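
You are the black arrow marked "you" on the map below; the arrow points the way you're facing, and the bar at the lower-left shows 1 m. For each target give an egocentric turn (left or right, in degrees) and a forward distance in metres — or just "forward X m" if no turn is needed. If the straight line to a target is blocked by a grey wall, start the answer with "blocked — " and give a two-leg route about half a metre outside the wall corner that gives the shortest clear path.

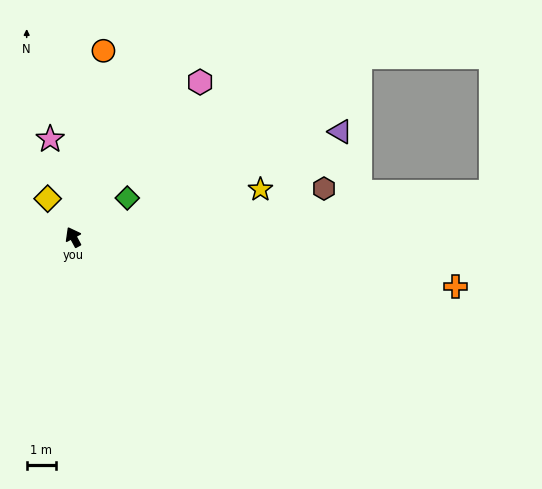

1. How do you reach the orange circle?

turn right 38°, forward 6.5 m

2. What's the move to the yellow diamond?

turn left 5°, forward 1.6 m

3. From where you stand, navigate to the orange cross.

turn right 126°, forward 13.2 m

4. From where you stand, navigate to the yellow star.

turn right 104°, forward 6.6 m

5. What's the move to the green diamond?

turn right 82°, forward 2.3 m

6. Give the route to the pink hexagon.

turn right 68°, forward 6.9 m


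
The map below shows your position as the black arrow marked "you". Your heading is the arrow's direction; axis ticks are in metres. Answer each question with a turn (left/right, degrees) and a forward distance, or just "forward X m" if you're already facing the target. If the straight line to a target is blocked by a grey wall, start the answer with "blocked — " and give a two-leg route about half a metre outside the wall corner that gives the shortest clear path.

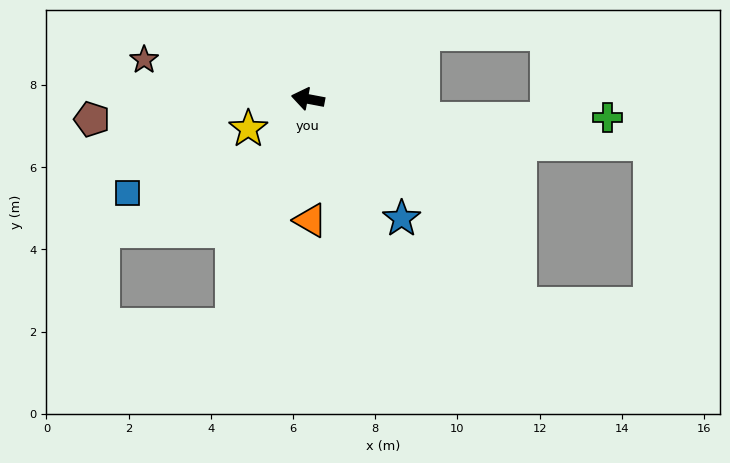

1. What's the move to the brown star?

turn right 3°, forward 4.1 m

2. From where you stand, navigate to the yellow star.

turn left 37°, forward 1.6 m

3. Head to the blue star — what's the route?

turn left 139°, forward 3.7 m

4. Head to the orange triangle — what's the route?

turn left 102°, forward 3.0 m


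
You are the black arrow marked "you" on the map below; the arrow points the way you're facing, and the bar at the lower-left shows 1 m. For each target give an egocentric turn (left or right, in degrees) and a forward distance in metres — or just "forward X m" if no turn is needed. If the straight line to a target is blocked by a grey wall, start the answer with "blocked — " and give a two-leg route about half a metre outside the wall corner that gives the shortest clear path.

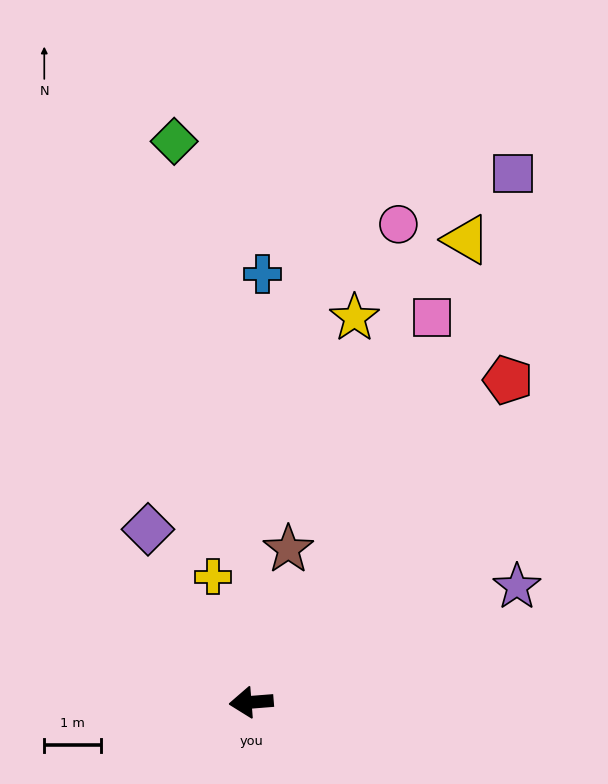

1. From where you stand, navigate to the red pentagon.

turn right 133°, forward 7.3 m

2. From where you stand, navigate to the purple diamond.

turn right 64°, forward 3.6 m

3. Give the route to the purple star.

turn right 161°, forward 5.1 m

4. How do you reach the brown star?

turn right 108°, forward 2.8 m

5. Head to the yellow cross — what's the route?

turn right 78°, forward 2.3 m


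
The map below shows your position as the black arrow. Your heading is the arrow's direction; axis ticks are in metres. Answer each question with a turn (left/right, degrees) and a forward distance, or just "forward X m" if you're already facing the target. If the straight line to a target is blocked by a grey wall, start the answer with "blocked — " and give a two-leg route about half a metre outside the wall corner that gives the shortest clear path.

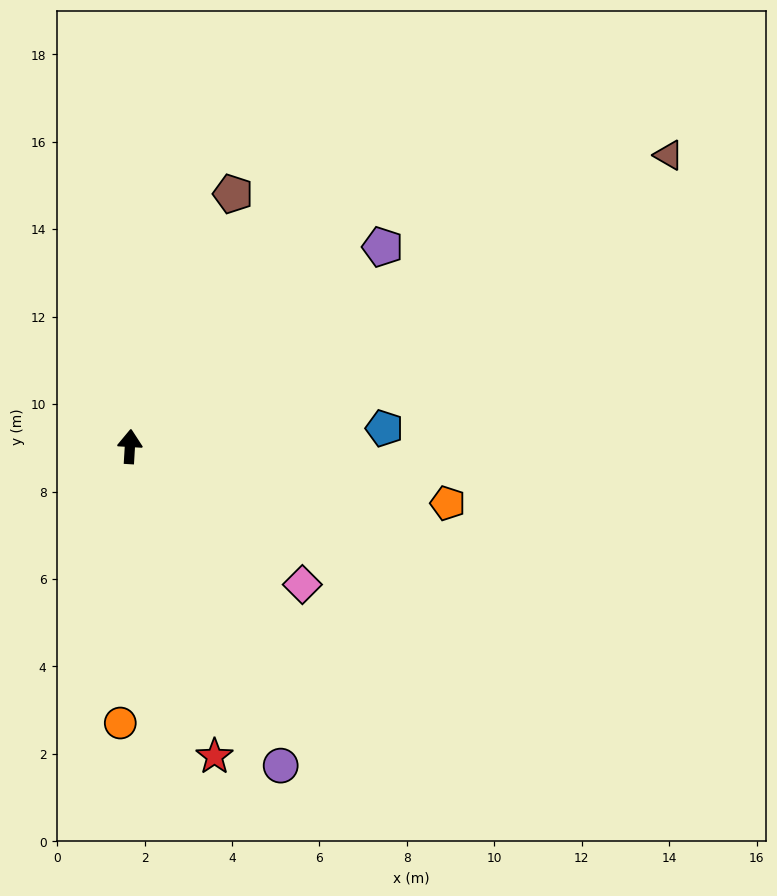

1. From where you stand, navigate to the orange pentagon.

turn right 97°, forward 7.4 m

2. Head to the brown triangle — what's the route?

turn right 58°, forward 14.0 m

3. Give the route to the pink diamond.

turn right 125°, forward 5.1 m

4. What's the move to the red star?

turn right 161°, forward 7.3 m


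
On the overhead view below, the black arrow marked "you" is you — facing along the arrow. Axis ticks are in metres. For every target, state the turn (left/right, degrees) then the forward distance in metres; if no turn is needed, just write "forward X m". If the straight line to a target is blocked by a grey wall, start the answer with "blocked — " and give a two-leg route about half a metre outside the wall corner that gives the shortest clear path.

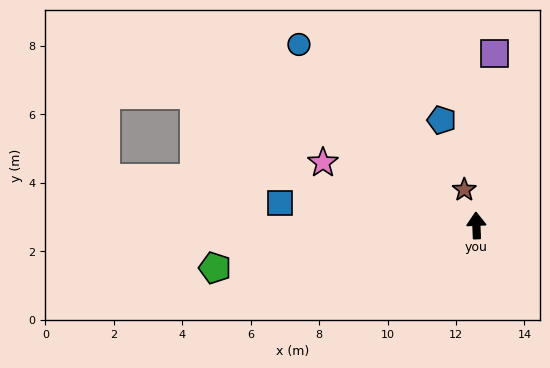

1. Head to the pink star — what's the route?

turn left 65°, forward 4.8 m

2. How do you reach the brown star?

turn left 16°, forward 1.1 m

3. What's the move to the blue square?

turn left 81°, forward 5.8 m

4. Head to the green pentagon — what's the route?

turn left 97°, forward 7.7 m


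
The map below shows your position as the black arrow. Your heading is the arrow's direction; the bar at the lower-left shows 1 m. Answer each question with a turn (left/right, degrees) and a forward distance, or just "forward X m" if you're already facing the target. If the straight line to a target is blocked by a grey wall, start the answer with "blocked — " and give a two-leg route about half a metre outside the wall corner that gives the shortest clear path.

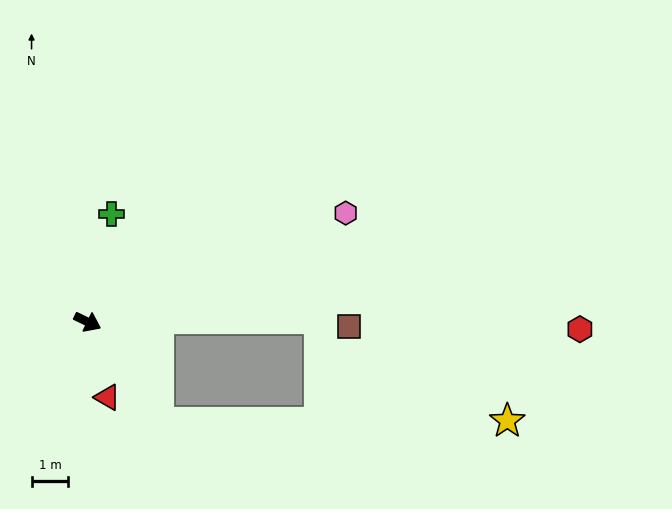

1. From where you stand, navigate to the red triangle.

turn right 49°, forward 2.1 m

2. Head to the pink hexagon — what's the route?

turn left 49°, forward 7.6 m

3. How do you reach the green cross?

turn left 103°, forward 3.0 m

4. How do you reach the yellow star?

blocked — turn right 29°, forward 3.3 m, then turn left 55°, forward 9.5 m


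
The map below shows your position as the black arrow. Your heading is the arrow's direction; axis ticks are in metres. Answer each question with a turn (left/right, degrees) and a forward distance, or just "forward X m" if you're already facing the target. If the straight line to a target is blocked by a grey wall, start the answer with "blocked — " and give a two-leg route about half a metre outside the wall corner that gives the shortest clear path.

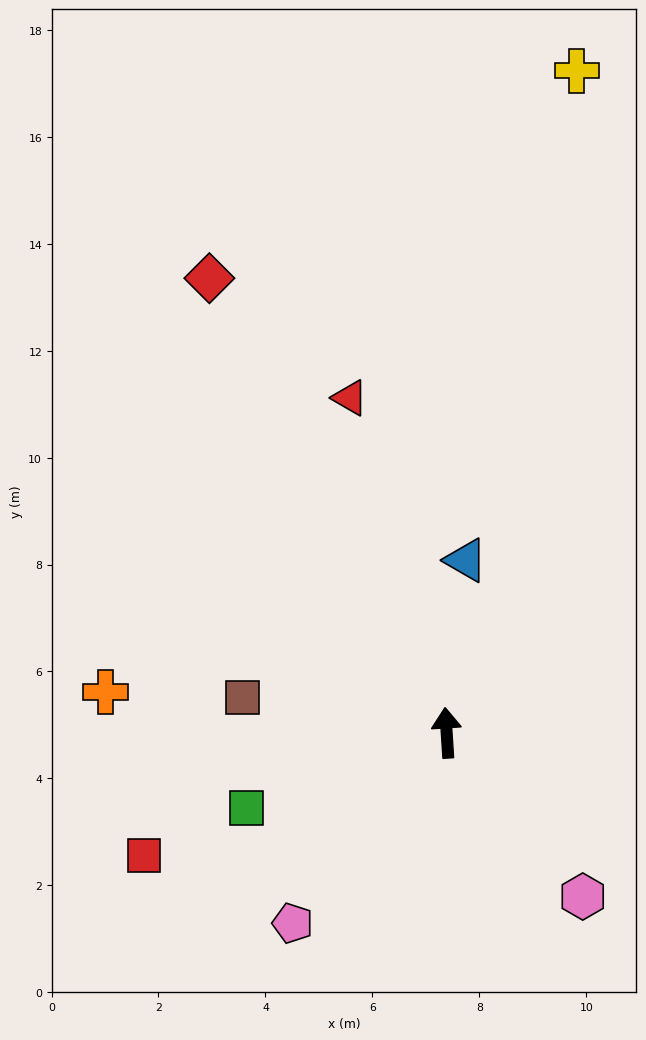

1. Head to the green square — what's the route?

turn left 107°, forward 4.0 m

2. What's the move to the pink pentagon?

turn left 137°, forward 4.6 m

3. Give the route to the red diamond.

turn left 24°, forward 9.6 m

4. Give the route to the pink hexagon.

turn right 144°, forward 4.0 m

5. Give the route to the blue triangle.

turn right 10°, forward 3.2 m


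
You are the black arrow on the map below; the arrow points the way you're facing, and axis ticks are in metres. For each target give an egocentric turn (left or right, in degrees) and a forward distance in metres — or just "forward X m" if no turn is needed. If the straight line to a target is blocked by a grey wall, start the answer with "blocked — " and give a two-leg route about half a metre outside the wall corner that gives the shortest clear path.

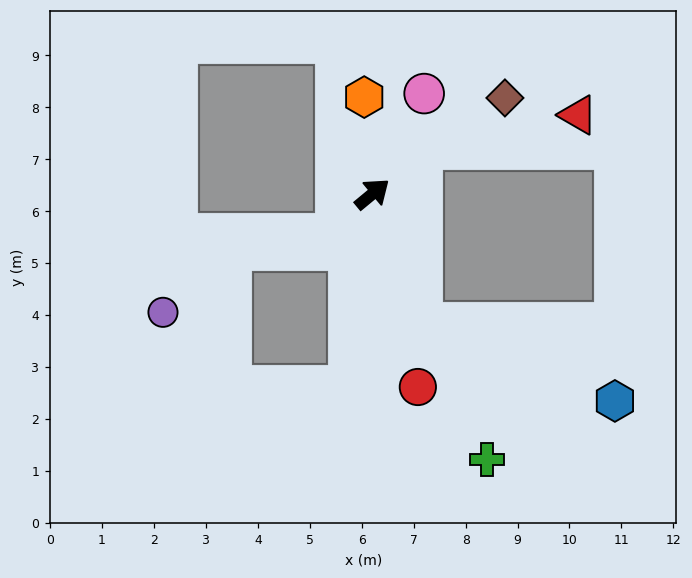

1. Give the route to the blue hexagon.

blocked — turn right 109°, forward 2.7 m, then turn left 48°, forward 4.0 m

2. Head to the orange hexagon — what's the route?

turn left 55°, forward 1.9 m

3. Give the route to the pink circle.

turn left 23°, forward 2.2 m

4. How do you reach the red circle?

turn right 116°, forward 3.8 m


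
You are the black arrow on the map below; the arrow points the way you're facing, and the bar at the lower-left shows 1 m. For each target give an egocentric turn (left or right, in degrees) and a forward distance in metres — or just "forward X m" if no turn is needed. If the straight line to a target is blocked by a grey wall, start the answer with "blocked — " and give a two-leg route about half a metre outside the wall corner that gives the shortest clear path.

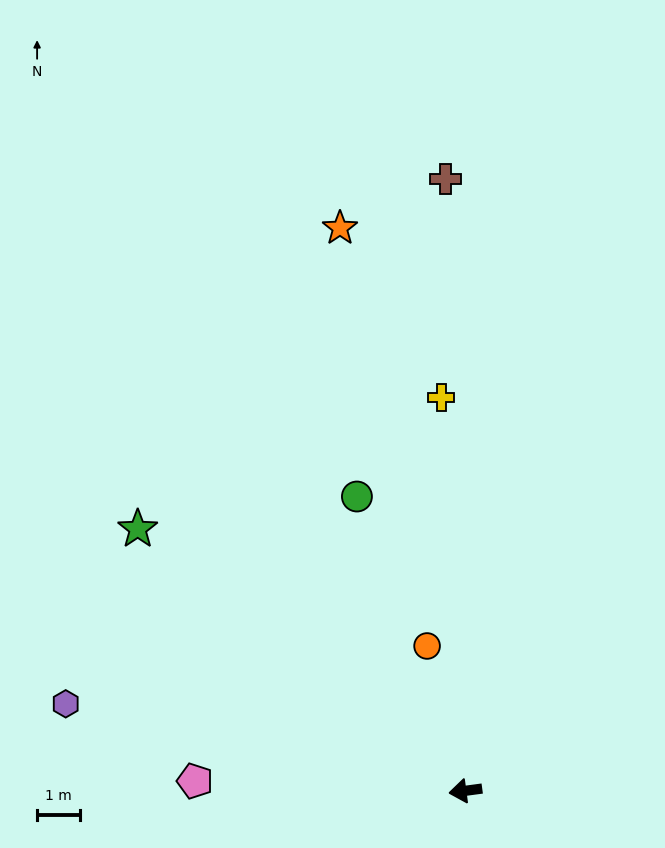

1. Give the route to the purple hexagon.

turn right 20°, forward 9.4 m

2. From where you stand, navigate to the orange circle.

turn right 83°, forward 3.5 m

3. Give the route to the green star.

turn right 46°, forward 9.7 m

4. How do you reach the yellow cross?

turn right 94°, forward 9.1 m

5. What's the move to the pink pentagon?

turn right 10°, forward 6.2 m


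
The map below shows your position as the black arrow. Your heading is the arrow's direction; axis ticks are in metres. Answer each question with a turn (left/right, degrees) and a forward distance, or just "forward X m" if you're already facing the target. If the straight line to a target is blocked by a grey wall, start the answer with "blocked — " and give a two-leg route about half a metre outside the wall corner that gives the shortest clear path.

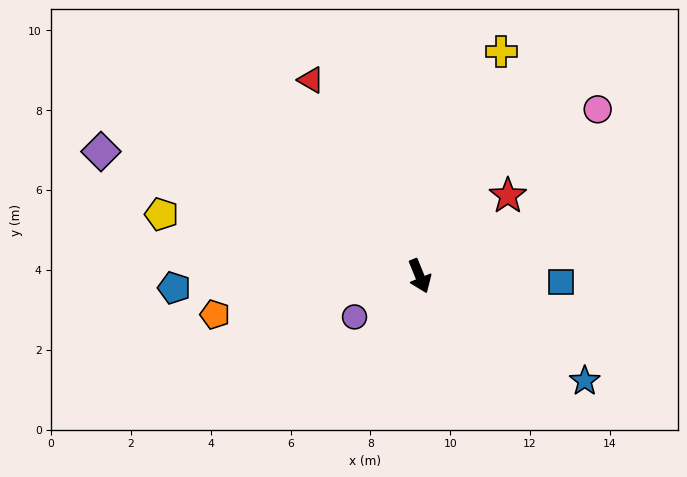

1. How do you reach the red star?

turn left 110°, forward 3.0 m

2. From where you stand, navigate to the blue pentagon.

turn right 110°, forward 6.2 m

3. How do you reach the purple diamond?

turn right 134°, forward 8.6 m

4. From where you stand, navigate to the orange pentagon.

turn right 102°, forward 5.2 m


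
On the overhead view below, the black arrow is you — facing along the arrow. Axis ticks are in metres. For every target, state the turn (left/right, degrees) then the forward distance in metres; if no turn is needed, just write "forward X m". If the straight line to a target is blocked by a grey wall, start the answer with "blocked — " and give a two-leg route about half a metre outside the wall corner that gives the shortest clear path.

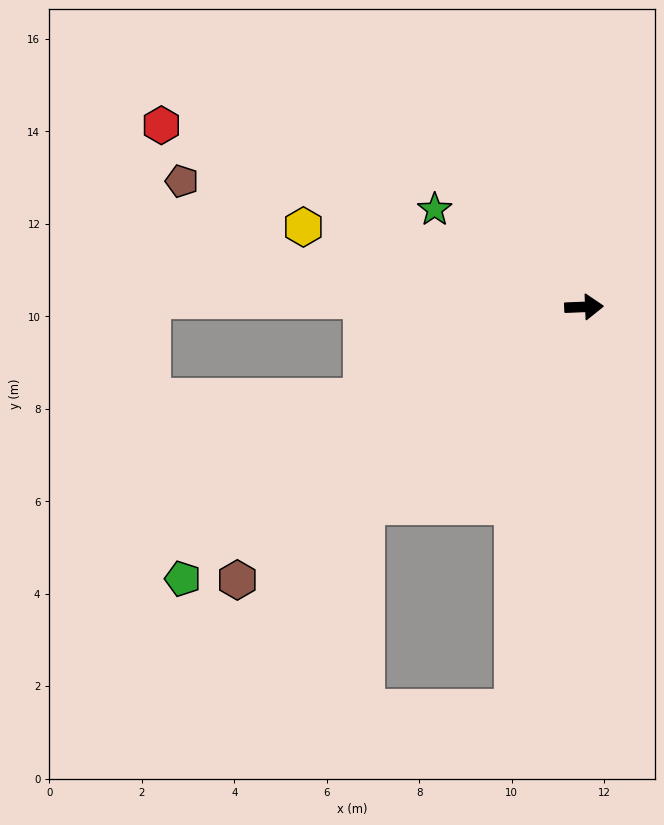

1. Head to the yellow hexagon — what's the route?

turn left 162°, forward 6.3 m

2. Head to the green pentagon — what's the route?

turn right 148°, forward 10.5 m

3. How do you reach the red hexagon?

turn left 154°, forward 9.9 m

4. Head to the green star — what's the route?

turn left 145°, forward 3.9 m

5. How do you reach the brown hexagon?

turn right 144°, forward 9.5 m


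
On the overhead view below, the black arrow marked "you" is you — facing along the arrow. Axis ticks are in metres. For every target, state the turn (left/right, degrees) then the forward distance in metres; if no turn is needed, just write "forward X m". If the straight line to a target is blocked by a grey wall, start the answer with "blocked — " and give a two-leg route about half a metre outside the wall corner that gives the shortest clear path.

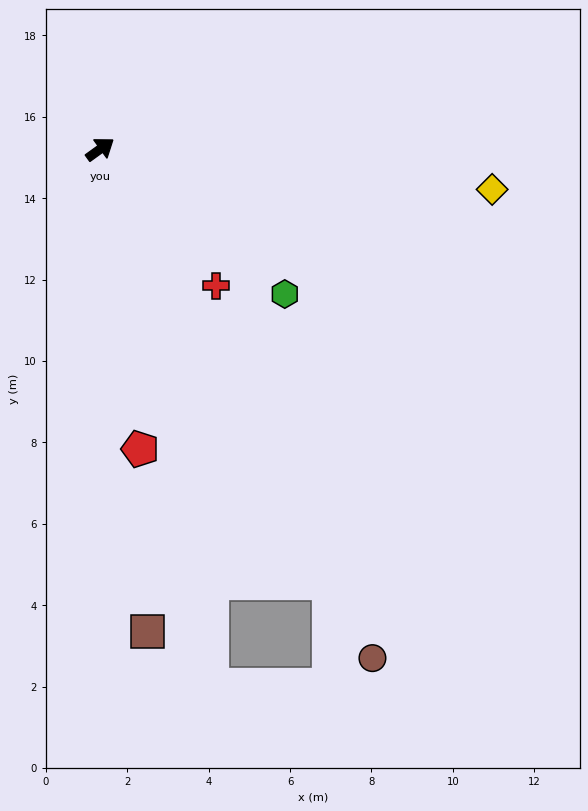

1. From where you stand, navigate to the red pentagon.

turn right 118°, forward 7.4 m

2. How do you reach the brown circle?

turn right 98°, forward 14.2 m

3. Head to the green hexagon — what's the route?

turn right 74°, forward 5.8 m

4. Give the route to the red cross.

turn right 86°, forward 4.4 m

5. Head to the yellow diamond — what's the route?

turn right 42°, forward 9.7 m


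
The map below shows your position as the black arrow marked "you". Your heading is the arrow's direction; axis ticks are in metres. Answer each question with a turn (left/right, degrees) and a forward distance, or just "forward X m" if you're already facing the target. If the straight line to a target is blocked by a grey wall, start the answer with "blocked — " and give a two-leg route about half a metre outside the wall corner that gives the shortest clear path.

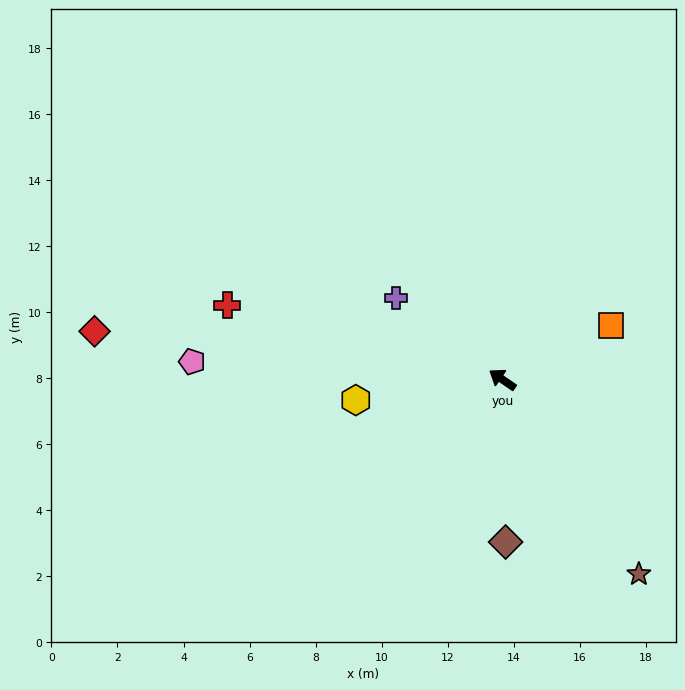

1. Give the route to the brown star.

turn left 160°, forward 7.2 m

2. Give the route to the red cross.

turn left 19°, forward 8.6 m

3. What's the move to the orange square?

turn right 119°, forward 3.7 m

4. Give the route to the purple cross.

turn right 3°, forward 4.1 m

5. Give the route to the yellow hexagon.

turn left 43°, forward 4.5 m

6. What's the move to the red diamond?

turn left 28°, forward 12.4 m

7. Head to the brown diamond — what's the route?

turn left 126°, forward 4.9 m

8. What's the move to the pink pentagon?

turn left 31°, forward 9.4 m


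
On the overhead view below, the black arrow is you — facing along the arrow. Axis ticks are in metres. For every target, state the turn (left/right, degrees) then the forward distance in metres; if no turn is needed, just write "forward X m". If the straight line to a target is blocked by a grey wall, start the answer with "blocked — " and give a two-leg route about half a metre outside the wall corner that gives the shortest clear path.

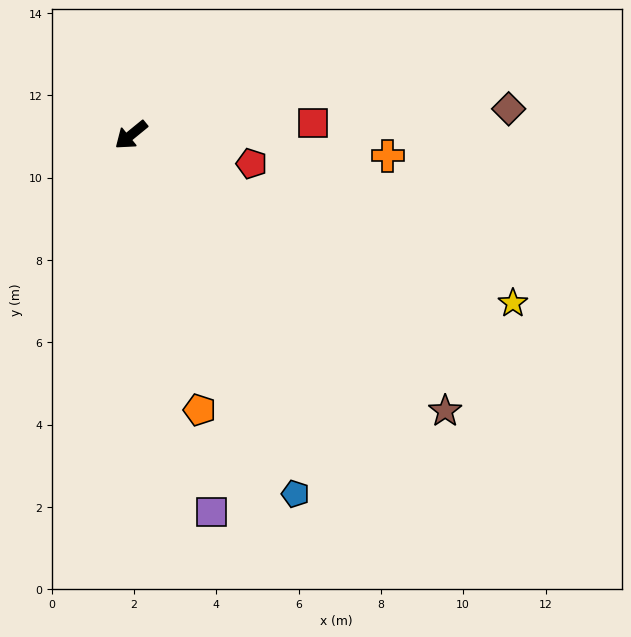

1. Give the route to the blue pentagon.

turn left 75°, forward 9.6 m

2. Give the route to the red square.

turn left 144°, forward 4.4 m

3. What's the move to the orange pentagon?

turn left 65°, forward 6.9 m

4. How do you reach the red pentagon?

turn left 127°, forward 3.0 m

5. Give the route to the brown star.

turn left 99°, forward 10.2 m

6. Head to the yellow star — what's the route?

turn left 117°, forward 10.1 m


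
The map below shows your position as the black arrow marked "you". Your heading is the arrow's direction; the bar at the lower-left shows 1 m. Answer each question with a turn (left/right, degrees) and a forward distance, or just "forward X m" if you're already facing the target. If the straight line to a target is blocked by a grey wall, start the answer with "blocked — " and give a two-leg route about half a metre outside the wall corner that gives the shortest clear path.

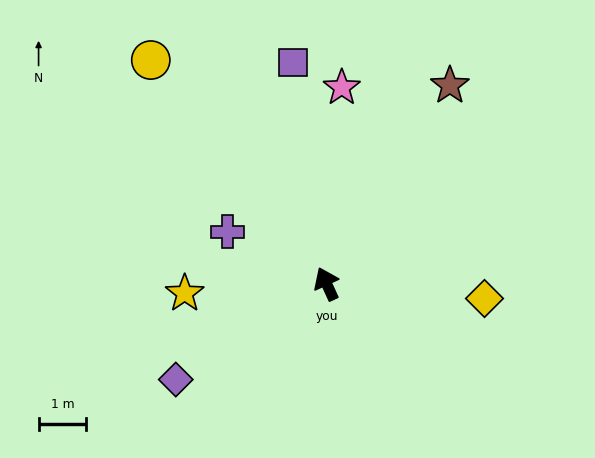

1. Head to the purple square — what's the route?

turn right 16°, forward 4.7 m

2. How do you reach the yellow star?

turn left 69°, forward 3.0 m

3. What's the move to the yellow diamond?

turn right 120°, forward 3.3 m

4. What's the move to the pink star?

turn right 29°, forward 4.1 m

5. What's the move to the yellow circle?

turn left 14°, forward 5.9 m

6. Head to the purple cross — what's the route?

turn left 38°, forward 2.3 m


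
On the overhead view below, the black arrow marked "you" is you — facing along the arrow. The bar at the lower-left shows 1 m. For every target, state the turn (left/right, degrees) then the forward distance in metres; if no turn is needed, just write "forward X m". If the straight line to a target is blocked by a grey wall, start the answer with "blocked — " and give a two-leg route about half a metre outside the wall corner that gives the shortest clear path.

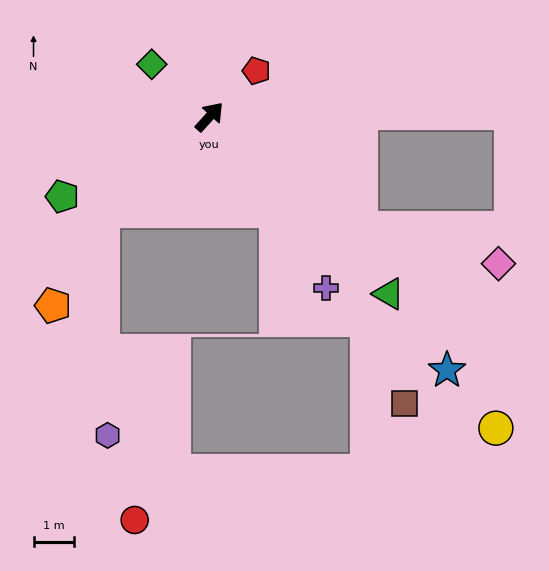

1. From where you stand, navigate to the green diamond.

turn left 90°, forward 1.9 m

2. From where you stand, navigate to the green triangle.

turn right 92°, forward 6.2 m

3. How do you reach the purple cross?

turn right 104°, forward 5.1 m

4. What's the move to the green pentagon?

turn left 161°, forward 4.1 m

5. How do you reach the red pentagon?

turn right 3°, forward 1.6 m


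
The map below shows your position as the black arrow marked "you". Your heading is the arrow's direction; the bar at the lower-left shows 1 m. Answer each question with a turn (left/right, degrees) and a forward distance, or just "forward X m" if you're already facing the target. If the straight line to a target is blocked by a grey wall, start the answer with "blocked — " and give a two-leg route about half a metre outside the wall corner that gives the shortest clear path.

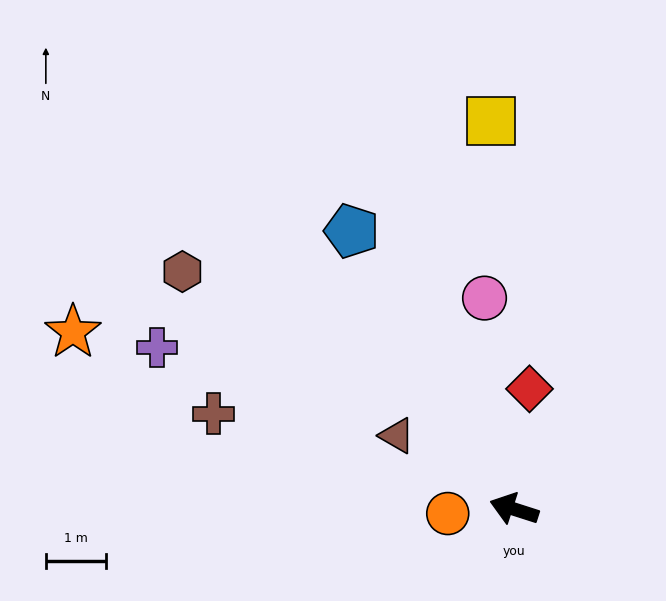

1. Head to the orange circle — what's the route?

turn left 22°, forward 1.1 m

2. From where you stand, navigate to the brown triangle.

turn right 14°, forward 2.3 m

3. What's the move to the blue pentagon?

turn right 42°, forward 5.4 m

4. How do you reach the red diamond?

turn right 80°, forward 2.0 m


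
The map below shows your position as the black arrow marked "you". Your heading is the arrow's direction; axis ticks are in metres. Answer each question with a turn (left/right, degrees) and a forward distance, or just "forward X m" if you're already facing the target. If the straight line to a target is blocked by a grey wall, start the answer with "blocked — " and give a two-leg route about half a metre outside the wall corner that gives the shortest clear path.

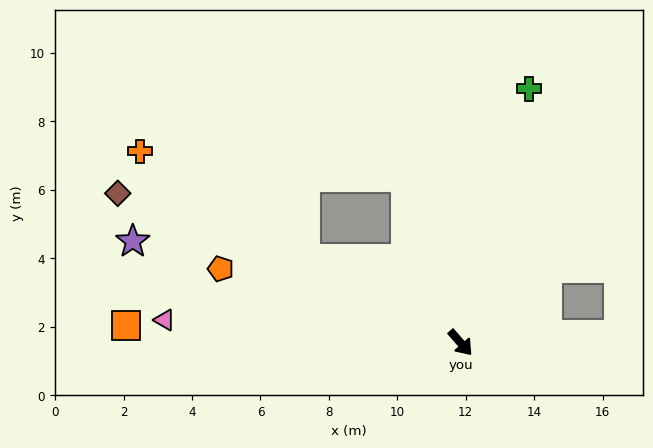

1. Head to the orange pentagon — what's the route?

turn right 148°, forward 7.3 m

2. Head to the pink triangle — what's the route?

turn right 136°, forward 8.7 m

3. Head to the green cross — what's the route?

turn left 124°, forward 7.7 m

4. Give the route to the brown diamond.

turn right 155°, forward 10.9 m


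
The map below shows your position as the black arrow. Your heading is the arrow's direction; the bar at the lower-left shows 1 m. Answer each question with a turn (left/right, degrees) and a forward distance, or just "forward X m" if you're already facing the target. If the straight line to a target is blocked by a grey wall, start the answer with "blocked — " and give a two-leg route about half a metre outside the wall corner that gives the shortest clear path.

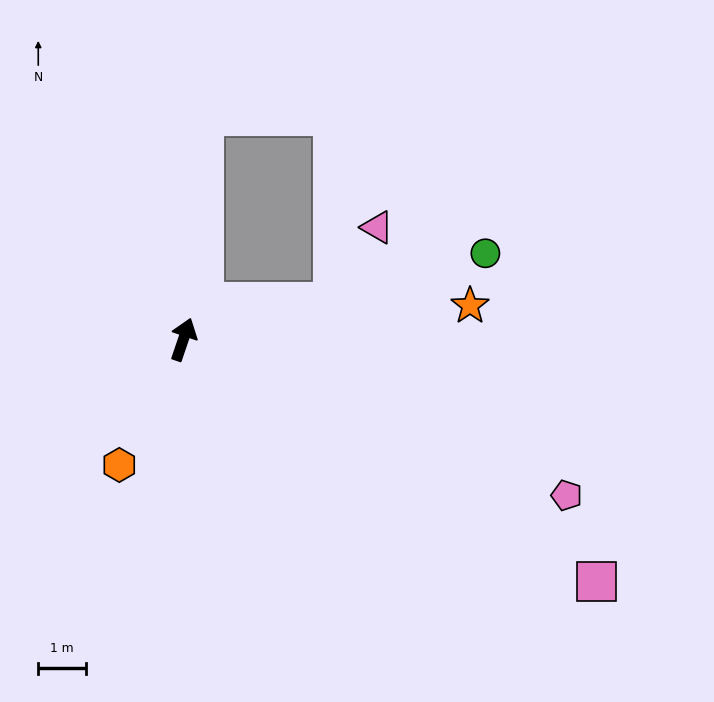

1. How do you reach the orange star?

turn right 64°, forward 6.1 m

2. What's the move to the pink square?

turn right 102°, forward 10.1 m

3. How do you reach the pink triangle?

blocked — turn right 57°, forward 3.3 m, then turn left 45°, forward 1.8 m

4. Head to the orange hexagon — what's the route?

turn left 172°, forward 3.0 m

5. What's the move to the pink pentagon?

turn right 93°, forward 8.7 m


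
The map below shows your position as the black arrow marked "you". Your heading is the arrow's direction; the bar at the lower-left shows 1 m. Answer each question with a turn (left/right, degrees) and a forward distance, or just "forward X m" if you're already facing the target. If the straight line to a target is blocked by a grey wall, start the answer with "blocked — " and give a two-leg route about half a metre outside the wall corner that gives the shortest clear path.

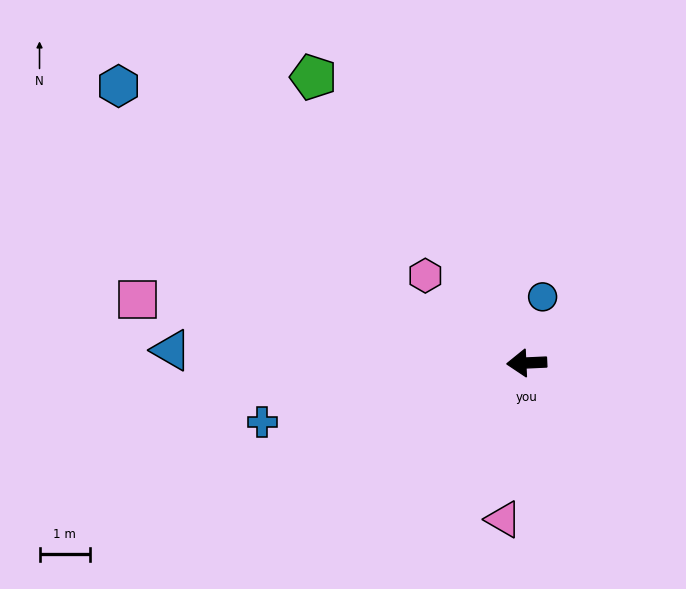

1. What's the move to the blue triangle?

turn right 5°, forward 7.1 m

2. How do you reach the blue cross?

turn left 10°, forward 5.4 m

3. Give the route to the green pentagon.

turn right 56°, forward 7.1 m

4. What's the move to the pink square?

turn right 12°, forward 7.9 m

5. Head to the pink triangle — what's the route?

turn left 79°, forward 3.2 m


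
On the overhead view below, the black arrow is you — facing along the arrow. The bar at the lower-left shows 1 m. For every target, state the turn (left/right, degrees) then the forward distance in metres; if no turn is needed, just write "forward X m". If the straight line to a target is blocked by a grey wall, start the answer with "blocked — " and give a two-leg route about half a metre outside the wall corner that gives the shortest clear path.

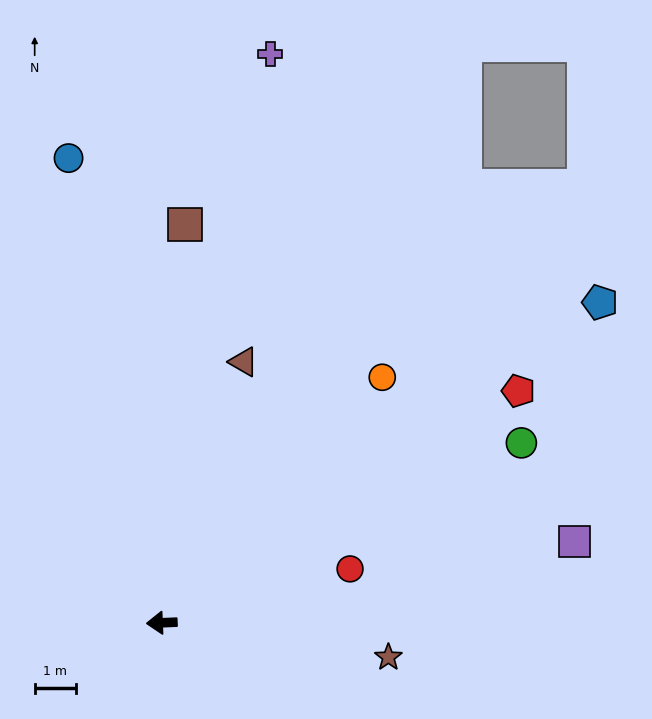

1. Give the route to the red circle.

turn right 166°, forward 4.8 m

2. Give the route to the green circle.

turn right 156°, forward 9.8 m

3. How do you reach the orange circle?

turn right 134°, forward 8.0 m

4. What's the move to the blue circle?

turn right 81°, forward 11.5 m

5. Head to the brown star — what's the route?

turn left 169°, forward 5.6 m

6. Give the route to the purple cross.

turn right 103°, forward 14.1 m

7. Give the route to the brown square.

turn right 96°, forward 9.7 m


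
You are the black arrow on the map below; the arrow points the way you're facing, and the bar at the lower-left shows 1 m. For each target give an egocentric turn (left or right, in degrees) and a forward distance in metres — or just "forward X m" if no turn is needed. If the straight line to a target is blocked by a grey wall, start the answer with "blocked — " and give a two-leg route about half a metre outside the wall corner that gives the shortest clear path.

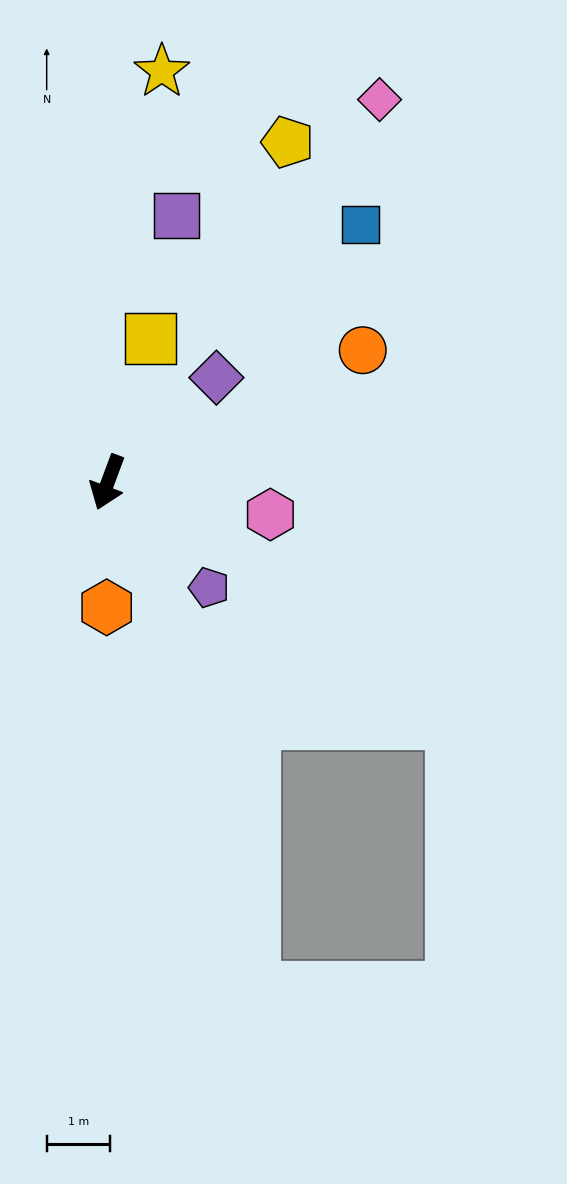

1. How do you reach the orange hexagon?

turn left 20°, forward 2.0 m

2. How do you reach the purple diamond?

turn left 154°, forward 2.4 m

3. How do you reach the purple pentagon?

turn left 64°, forward 2.3 m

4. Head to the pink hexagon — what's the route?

turn left 99°, forward 2.6 m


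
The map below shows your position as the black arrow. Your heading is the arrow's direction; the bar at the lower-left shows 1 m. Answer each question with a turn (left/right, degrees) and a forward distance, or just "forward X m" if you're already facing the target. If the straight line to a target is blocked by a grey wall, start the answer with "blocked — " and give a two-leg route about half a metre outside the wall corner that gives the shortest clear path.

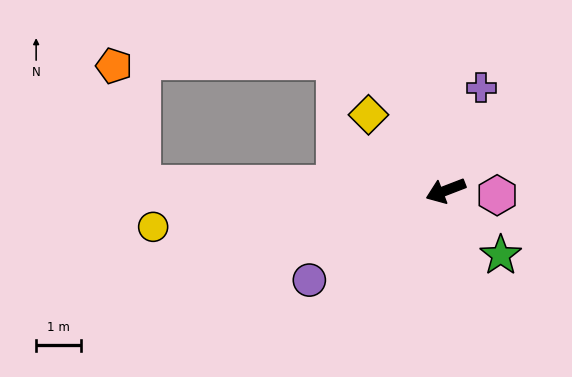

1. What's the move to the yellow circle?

turn right 14°, forward 6.6 m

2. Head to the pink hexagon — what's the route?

turn left 154°, forward 1.2 m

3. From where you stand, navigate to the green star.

turn left 109°, forward 1.9 m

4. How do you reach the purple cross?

turn right 130°, forward 2.5 m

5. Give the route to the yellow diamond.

turn right 66°, forward 2.4 m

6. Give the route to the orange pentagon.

blocked — turn right 22°, forward 6.8 m, then turn right 76°, forward 2.7 m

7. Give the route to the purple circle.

turn left 12°, forward 3.7 m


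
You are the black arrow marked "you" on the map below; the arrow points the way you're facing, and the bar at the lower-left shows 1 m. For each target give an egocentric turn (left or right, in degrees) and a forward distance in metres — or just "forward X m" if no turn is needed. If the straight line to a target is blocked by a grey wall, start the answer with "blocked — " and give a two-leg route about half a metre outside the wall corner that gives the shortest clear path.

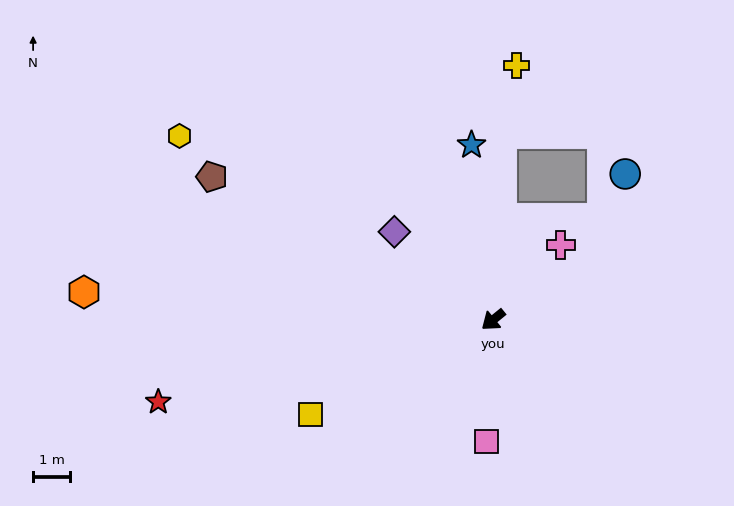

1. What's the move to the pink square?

turn left 48°, forward 3.3 m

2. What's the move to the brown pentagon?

turn right 66°, forward 8.5 m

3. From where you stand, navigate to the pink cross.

turn right 171°, forward 2.7 m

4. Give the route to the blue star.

turn right 122°, forward 4.7 m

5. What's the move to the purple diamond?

turn right 81°, forward 3.5 m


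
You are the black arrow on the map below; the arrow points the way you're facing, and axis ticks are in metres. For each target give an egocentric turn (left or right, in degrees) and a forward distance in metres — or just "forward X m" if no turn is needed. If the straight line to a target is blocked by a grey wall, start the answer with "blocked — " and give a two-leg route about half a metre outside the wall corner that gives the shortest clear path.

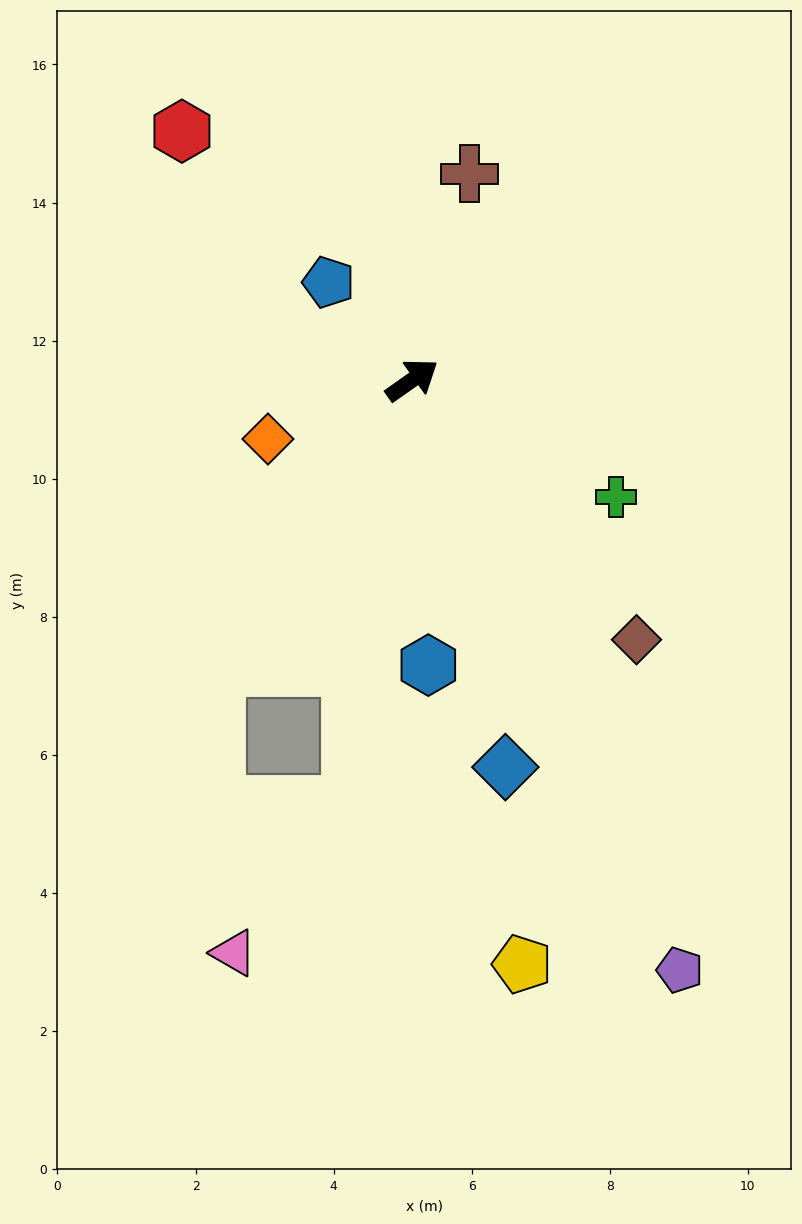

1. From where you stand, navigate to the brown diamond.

turn right 84°, forward 5.0 m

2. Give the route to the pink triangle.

blocked — turn right 133°, forward 6.2 m, then turn right 31°, forward 2.7 m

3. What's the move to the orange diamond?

turn left 167°, forward 2.3 m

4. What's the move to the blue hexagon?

turn right 122°, forward 4.1 m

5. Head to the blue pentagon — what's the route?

turn left 95°, forward 1.9 m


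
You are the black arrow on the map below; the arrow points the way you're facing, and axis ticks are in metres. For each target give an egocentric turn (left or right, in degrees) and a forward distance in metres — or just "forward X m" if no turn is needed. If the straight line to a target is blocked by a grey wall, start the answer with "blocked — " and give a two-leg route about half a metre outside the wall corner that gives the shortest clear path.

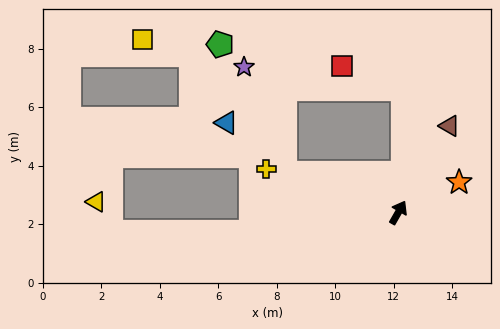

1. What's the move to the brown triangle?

forward 3.4 m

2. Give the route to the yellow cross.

turn left 101°, forward 4.8 m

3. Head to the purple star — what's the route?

blocked — turn left 101°, forward 4.1 m, then turn right 50°, forward 3.9 m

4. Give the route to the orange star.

turn right 34°, forward 2.3 m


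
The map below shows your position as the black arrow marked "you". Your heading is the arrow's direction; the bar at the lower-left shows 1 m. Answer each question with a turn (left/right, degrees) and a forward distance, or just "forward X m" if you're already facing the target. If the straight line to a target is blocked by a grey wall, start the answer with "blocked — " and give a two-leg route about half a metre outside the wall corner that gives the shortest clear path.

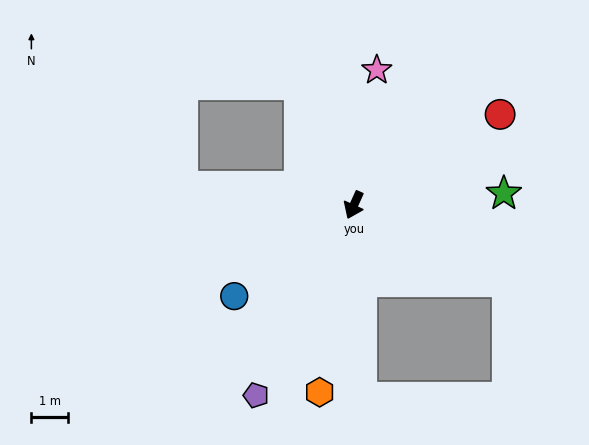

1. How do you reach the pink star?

turn right 165°, forward 3.7 m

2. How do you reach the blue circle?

turn right 28°, forward 4.1 m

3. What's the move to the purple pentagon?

turn right 3°, forward 5.8 m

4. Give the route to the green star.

turn left 119°, forward 4.1 m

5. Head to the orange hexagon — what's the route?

turn left 14°, forward 5.2 m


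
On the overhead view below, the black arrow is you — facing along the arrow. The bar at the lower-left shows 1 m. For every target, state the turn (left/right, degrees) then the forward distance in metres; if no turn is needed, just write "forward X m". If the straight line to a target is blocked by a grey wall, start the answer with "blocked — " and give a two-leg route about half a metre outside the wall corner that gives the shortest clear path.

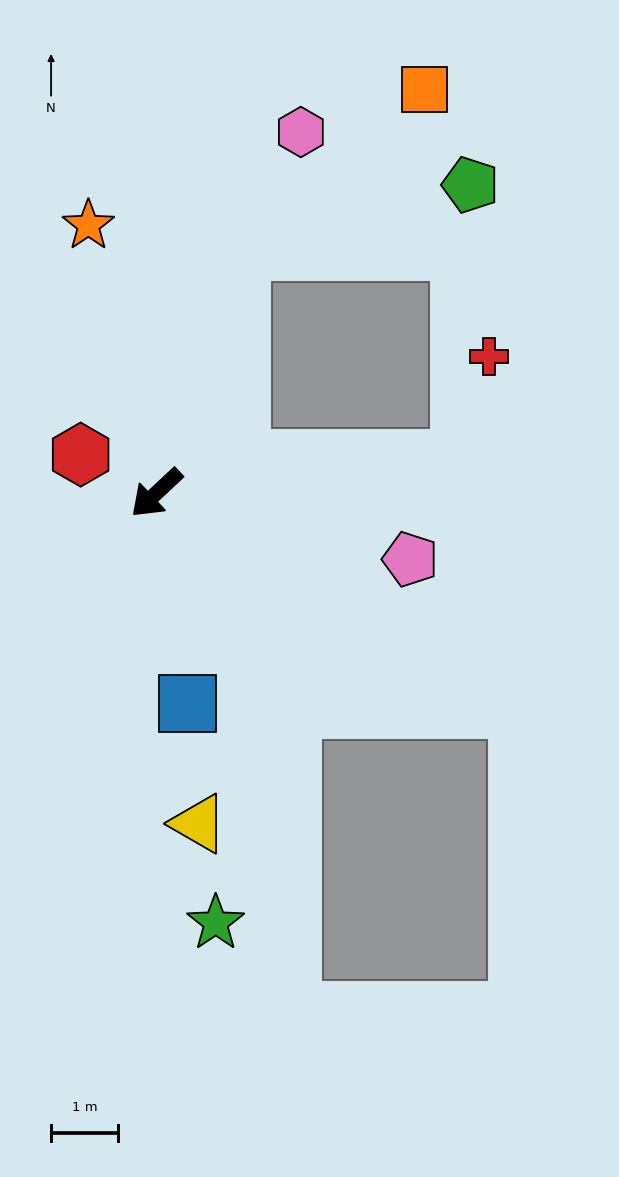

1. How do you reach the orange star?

turn right 119°, forward 4.1 m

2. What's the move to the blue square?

turn left 55°, forward 3.2 m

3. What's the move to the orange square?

blocked — turn right 153°, forward 3.8 m, then turn right 29°, forward 3.6 m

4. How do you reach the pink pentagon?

turn left 122°, forward 3.9 m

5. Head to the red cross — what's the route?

blocked — turn left 143°, forward 4.5 m, then turn left 68°, forward 1.6 m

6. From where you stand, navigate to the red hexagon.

turn right 70°, forward 1.3 m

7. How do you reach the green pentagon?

blocked — turn right 153°, forward 3.8 m, then turn right 54°, forward 3.5 m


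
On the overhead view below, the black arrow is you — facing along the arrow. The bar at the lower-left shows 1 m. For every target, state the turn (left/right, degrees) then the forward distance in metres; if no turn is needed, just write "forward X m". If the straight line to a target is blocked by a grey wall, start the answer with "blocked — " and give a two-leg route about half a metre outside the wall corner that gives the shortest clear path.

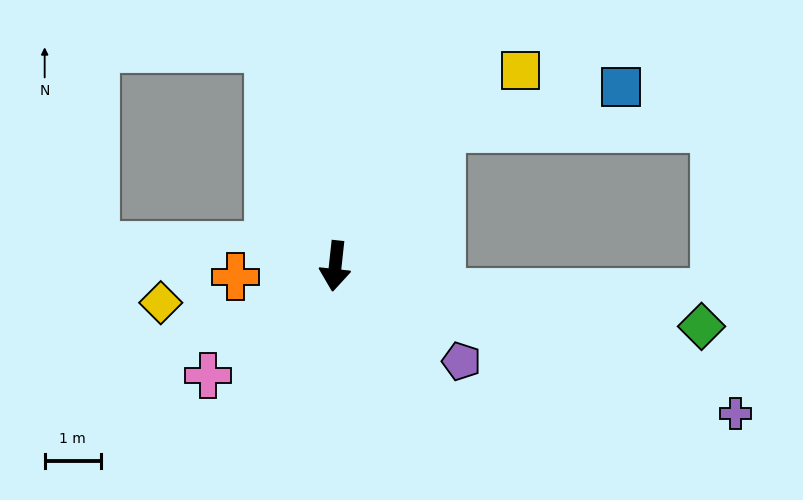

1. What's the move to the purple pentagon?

turn left 59°, forward 2.8 m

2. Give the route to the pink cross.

turn right 43°, forward 3.0 m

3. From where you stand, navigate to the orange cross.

turn right 78°, forward 1.8 m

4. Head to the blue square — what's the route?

blocked — turn left 148°, forward 3.1 m, then turn right 39°, forward 3.3 m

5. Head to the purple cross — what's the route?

turn left 76°, forward 7.6 m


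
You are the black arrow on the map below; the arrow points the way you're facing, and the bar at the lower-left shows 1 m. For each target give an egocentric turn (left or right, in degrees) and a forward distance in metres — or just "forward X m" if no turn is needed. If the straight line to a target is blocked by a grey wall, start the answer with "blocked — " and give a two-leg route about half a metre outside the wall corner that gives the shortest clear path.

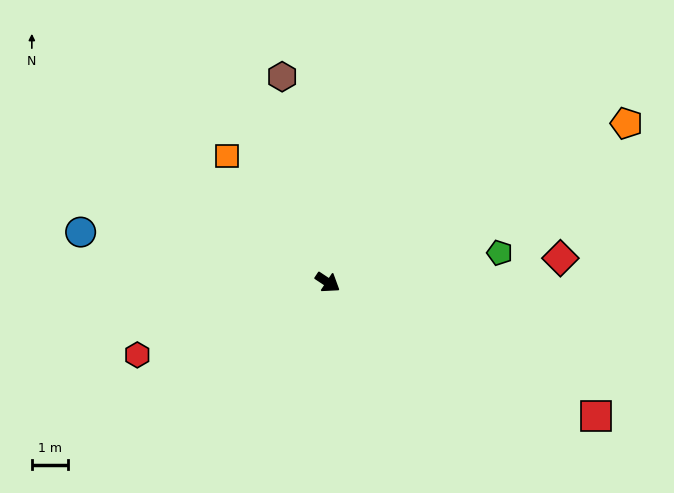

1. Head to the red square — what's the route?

turn left 7°, forward 8.2 m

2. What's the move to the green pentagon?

turn left 43°, forward 4.8 m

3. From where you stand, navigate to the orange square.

turn left 162°, forward 4.4 m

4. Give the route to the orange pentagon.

turn left 62°, forward 9.3 m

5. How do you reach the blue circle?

turn right 158°, forward 6.9 m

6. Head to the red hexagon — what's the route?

turn right 126°, forward 5.6 m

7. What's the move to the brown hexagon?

turn left 136°, forward 5.8 m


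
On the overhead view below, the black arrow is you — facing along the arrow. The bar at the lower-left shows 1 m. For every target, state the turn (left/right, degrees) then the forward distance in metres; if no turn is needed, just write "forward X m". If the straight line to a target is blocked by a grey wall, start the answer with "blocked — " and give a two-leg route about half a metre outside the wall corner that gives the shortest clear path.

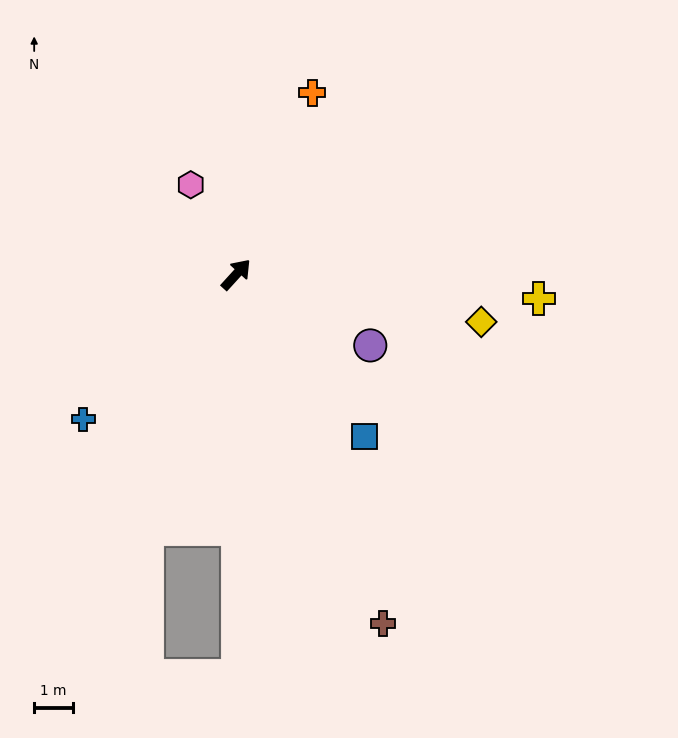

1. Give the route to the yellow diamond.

turn right 59°, forward 6.4 m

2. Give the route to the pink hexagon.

turn left 69°, forward 2.6 m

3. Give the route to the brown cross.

turn right 115°, forward 9.8 m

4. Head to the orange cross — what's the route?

turn left 20°, forward 5.1 m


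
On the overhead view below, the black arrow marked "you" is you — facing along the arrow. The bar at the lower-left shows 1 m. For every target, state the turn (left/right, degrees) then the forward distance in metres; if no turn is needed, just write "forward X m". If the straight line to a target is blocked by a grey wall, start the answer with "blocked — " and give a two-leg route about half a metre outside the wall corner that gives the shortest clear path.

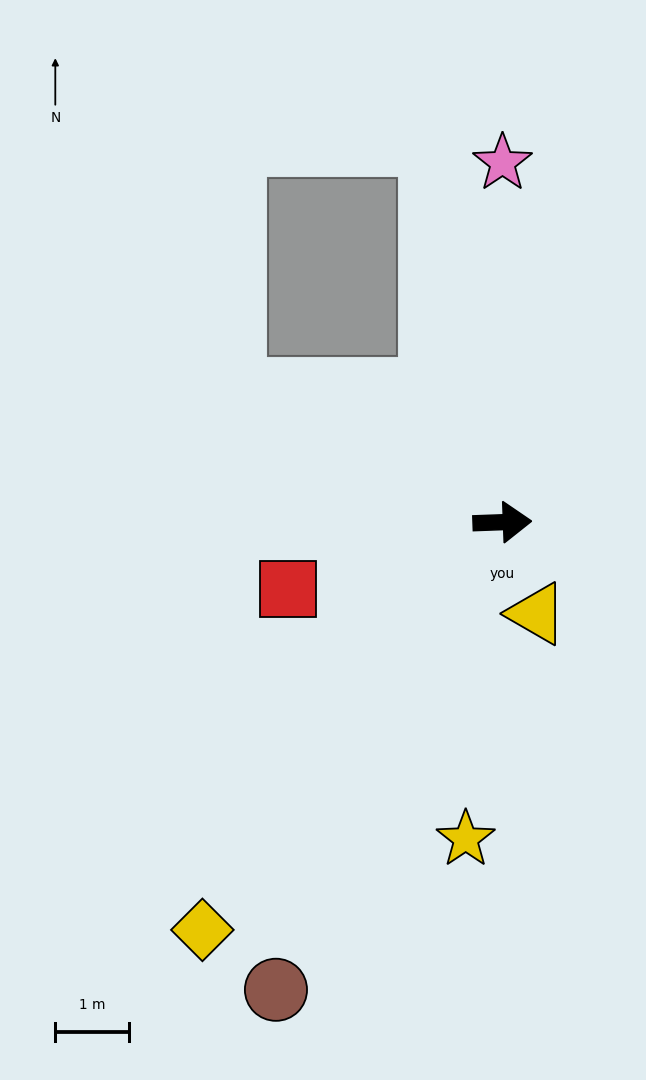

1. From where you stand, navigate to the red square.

turn right 165°, forward 3.0 m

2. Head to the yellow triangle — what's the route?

turn right 72°, forward 1.3 m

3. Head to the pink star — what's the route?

turn left 88°, forward 4.9 m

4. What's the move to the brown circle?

turn right 118°, forward 7.0 m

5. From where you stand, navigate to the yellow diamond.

turn right 128°, forward 6.8 m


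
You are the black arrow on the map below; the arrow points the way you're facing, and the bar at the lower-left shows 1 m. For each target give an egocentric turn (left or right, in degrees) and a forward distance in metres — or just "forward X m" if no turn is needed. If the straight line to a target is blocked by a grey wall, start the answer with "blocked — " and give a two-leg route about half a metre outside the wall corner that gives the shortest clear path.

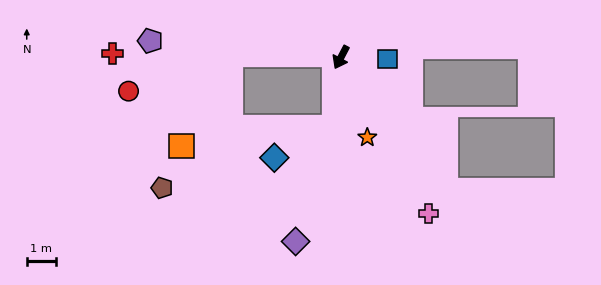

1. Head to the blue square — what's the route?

turn left 116°, forward 1.6 m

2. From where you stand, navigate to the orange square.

blocked — turn left 22°, forward 2.4 m, then turn right 78°, forward 5.2 m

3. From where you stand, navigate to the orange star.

turn left 46°, forward 2.9 m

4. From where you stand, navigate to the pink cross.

turn left 57°, forward 6.1 m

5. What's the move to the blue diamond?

blocked — turn left 22°, forward 2.4 m, then turn right 58°, forward 2.3 m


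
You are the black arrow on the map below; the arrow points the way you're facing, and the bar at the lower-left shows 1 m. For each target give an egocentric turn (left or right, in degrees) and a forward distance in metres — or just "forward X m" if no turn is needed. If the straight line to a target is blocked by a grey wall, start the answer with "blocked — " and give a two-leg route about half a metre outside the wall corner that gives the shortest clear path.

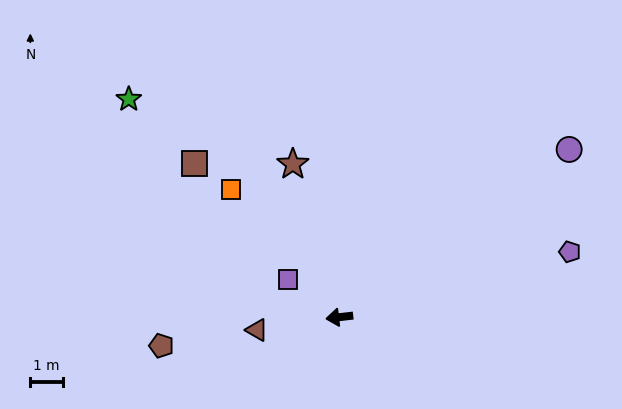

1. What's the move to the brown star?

turn right 80°, forward 5.0 m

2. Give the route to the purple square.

turn right 43°, forward 2.0 m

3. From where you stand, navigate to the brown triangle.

turn left 2°, forward 2.6 m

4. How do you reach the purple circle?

turn right 151°, forward 8.8 m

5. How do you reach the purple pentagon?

turn right 171°, forward 7.4 m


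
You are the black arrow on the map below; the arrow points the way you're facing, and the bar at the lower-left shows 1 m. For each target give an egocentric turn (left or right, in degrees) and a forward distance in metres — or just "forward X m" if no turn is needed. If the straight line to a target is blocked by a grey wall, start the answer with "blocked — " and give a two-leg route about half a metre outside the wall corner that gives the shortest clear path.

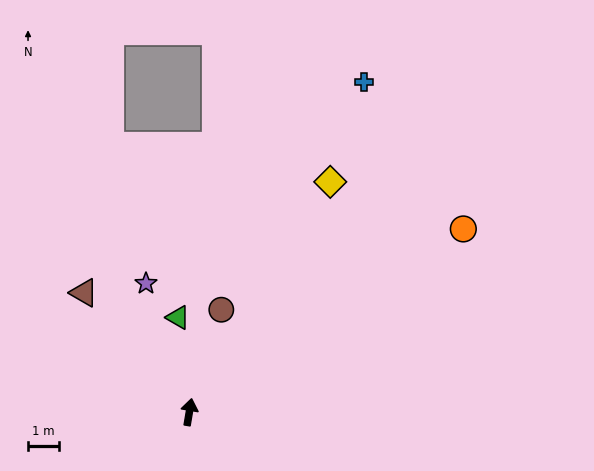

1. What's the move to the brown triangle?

turn left 51°, forward 5.1 m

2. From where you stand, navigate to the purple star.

turn left 28°, forward 4.4 m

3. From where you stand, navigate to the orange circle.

turn right 47°, forward 10.6 m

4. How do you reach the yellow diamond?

turn right 22°, forward 8.7 m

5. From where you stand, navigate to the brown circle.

turn right 8°, forward 3.4 m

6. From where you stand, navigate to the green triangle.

turn left 16°, forward 3.1 m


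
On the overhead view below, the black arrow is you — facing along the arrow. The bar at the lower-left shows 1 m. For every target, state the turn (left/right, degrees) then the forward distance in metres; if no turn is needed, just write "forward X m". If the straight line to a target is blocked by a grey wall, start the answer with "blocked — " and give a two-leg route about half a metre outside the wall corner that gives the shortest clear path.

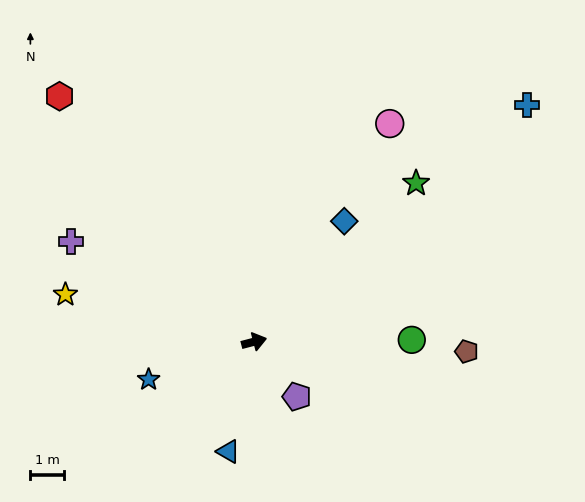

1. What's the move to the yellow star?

turn left 151°, forward 5.8 m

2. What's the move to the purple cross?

turn left 137°, forward 6.2 m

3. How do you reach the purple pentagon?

turn right 67°, forward 2.1 m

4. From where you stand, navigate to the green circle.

turn right 14°, forward 4.7 m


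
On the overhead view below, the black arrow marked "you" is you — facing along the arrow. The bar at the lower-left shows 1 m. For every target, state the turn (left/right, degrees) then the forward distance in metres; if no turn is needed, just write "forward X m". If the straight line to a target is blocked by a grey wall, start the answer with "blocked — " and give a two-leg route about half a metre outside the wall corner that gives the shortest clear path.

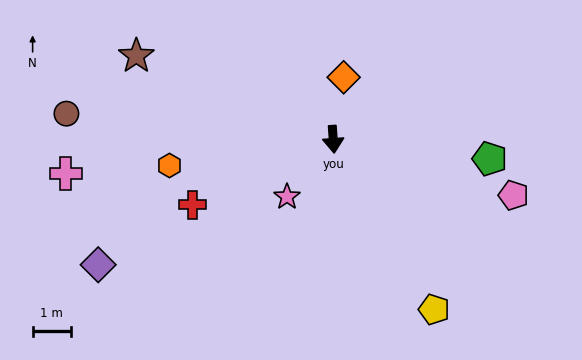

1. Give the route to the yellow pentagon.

turn left 27°, forward 5.1 m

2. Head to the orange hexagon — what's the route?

turn right 85°, forward 4.3 m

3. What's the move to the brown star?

turn right 117°, forward 5.6 m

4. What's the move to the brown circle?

turn right 100°, forward 7.0 m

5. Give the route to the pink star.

turn right 43°, forward 1.9 m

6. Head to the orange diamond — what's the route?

turn left 166°, forward 1.6 m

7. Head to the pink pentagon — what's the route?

turn left 69°, forward 4.9 m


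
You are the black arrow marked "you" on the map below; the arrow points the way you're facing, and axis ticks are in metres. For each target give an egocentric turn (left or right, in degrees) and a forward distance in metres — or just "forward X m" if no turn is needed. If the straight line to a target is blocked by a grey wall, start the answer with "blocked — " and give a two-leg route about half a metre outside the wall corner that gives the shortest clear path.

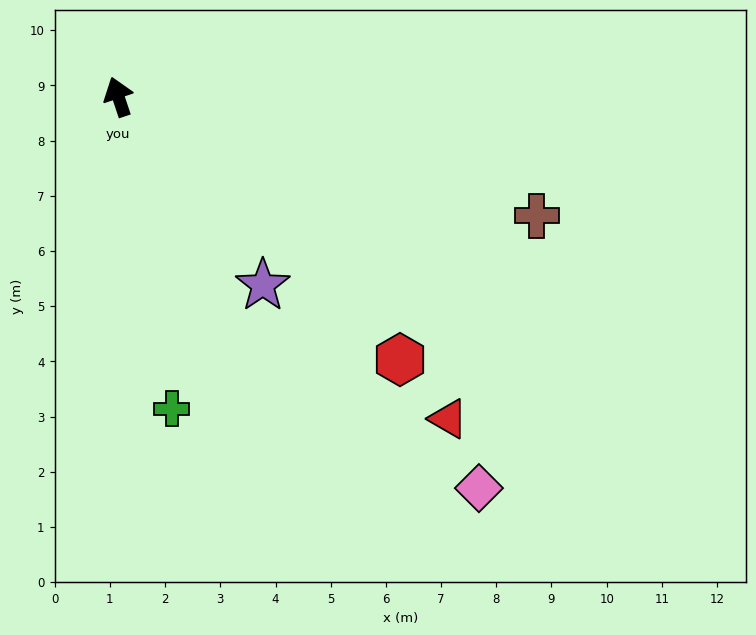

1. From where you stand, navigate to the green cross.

turn left 171°, forward 5.7 m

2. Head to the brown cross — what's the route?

turn right 124°, forward 7.9 m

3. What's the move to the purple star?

turn right 161°, forward 4.3 m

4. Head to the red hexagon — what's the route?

turn right 151°, forward 7.0 m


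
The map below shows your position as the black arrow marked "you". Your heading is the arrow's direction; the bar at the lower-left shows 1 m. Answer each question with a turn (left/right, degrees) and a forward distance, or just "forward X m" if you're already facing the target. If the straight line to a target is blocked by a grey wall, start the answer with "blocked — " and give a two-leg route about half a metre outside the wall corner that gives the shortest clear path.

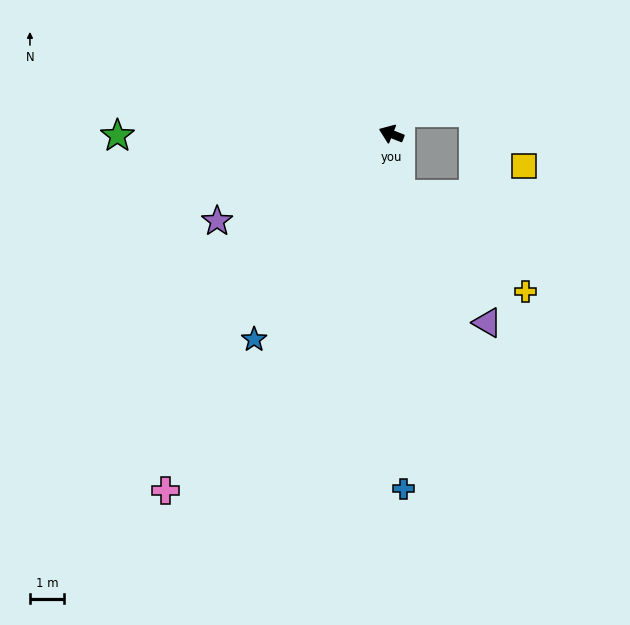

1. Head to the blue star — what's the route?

turn left 78°, forward 7.2 m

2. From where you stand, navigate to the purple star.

turn left 48°, forward 5.6 m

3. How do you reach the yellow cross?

blocked — turn left 120°, forward 1.8 m, then turn left 44°, forward 4.6 m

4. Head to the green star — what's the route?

turn left 22°, forward 7.9 m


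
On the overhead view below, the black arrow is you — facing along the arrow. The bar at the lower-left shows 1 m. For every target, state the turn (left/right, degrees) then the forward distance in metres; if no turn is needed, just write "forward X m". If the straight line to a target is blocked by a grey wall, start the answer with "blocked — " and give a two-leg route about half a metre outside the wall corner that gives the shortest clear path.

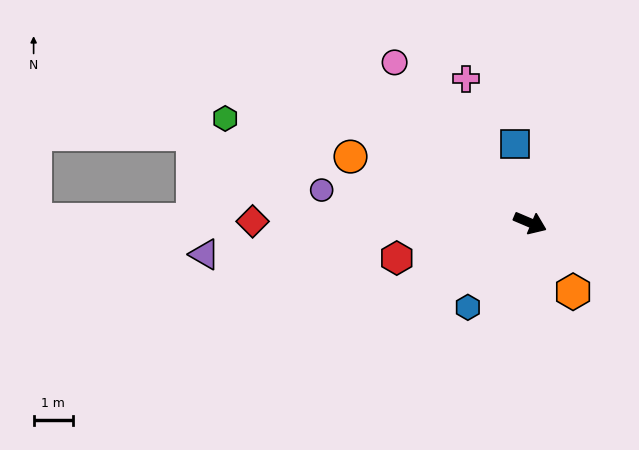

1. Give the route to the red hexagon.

turn right 142°, forward 3.5 m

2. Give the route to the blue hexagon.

turn right 103°, forward 2.7 m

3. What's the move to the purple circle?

turn right 166°, forward 5.3 m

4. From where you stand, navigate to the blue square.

turn left 124°, forward 2.0 m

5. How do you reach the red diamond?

turn right 157°, forward 7.0 m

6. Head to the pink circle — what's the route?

turn left 153°, forward 5.3 m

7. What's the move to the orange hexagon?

turn right 35°, forward 2.0 m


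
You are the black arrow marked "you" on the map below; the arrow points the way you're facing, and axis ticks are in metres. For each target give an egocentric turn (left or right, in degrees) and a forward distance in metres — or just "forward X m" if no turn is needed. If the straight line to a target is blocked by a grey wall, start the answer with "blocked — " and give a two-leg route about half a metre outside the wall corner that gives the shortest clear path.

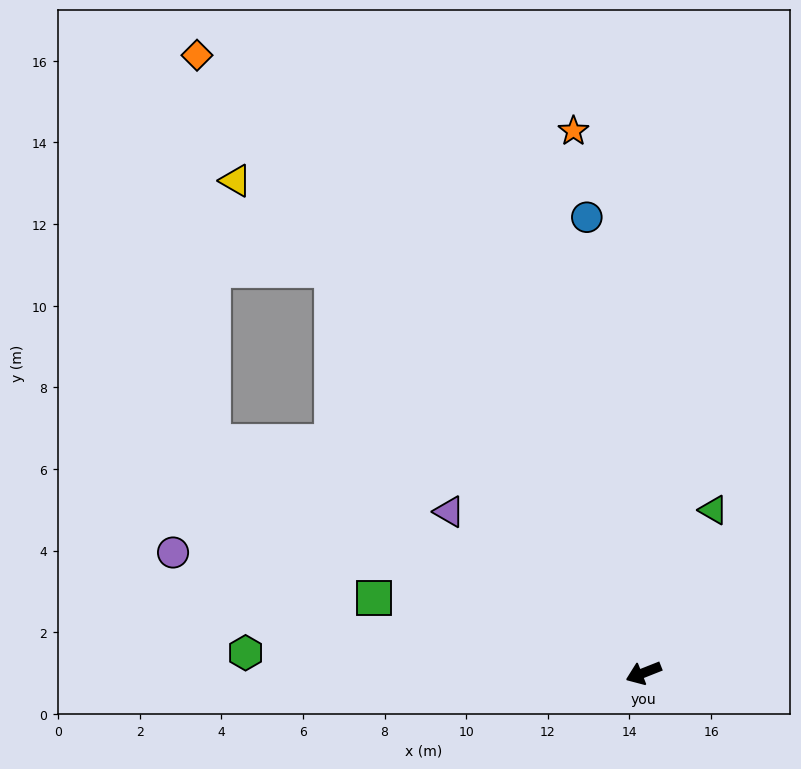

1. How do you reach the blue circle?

turn right 105°, forward 11.2 m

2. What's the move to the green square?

turn right 37°, forward 6.9 m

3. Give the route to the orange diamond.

turn right 76°, forward 18.7 m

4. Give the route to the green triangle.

turn right 135°, forward 4.3 m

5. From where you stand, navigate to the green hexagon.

turn right 25°, forward 9.8 m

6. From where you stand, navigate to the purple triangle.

turn right 61°, forward 6.2 m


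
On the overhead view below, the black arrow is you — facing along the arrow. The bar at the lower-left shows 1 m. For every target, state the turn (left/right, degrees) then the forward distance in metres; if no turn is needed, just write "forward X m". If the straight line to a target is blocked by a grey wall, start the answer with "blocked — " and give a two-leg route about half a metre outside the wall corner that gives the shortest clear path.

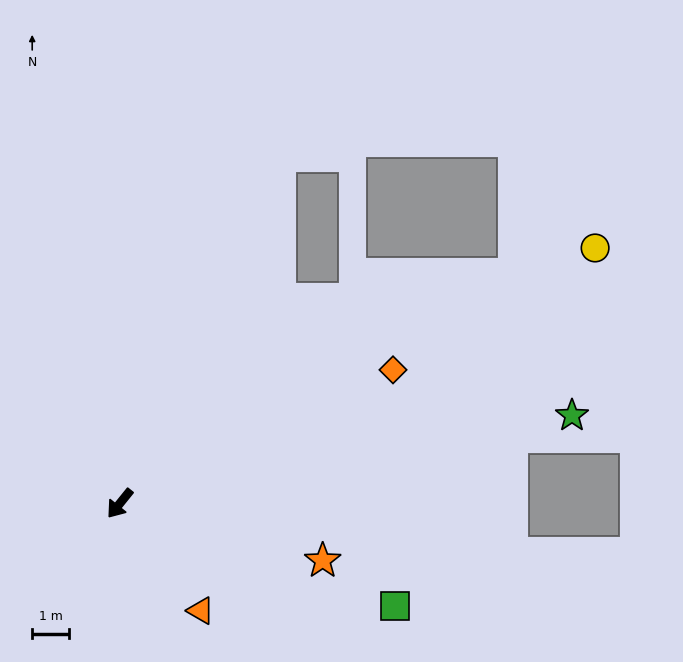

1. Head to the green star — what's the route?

turn left 140°, forward 12.4 m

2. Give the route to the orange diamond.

turn left 155°, forward 8.2 m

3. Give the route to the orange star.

turn left 113°, forward 5.7 m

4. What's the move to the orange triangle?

turn left 76°, forward 3.6 m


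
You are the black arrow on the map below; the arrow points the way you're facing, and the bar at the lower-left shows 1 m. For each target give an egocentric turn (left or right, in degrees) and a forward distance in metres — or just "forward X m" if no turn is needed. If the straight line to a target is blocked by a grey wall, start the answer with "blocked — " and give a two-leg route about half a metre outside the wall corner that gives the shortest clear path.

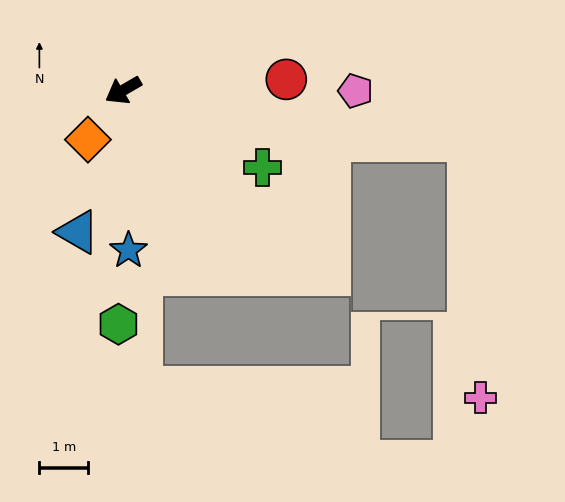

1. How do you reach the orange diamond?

turn left 24°, forward 1.2 m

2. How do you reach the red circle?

turn left 154°, forward 3.4 m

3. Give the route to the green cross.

turn left 121°, forward 3.3 m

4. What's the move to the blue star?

turn left 62°, forward 3.3 m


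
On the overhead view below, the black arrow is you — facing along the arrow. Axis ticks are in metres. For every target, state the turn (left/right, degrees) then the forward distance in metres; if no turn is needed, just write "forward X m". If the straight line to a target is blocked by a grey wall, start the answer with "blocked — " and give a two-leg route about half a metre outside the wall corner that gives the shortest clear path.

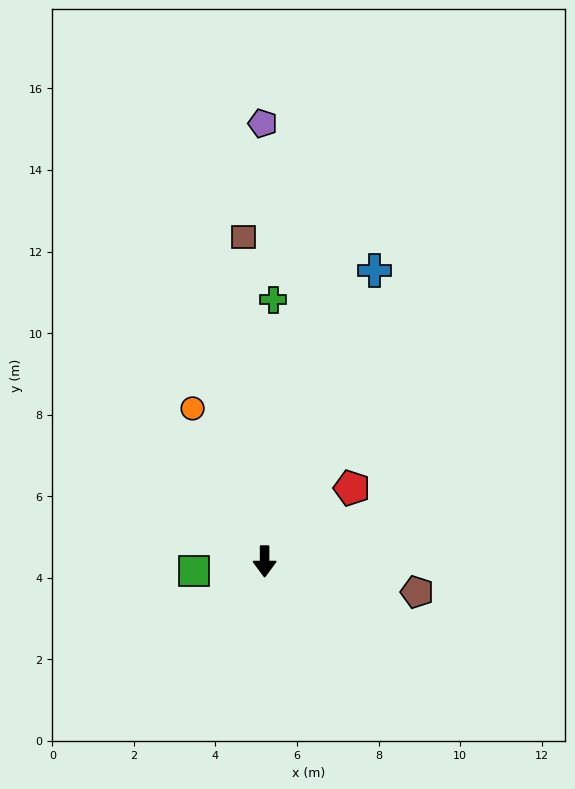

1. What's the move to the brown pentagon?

turn left 79°, forward 3.8 m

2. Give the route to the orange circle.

turn right 155°, forward 4.1 m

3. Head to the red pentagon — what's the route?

turn left 130°, forward 2.8 m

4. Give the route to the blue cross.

turn left 159°, forward 7.6 m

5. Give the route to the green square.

turn right 82°, forward 1.7 m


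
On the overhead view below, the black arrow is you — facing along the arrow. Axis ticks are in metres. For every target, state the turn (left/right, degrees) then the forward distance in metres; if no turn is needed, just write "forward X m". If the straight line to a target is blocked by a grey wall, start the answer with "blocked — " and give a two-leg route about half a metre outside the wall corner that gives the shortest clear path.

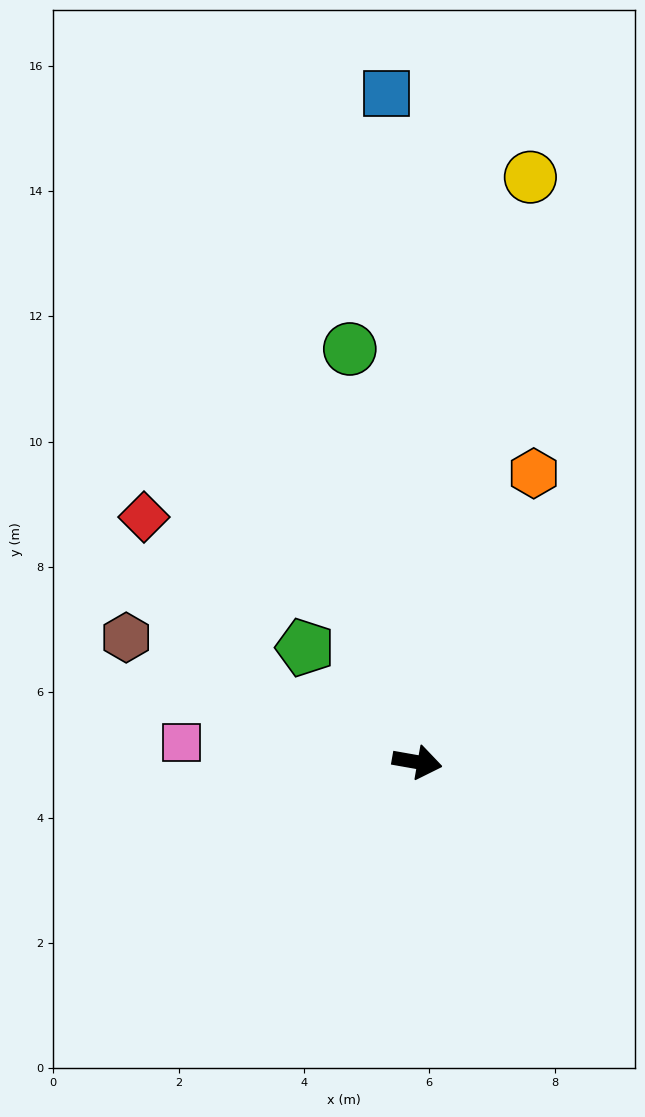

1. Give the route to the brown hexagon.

turn left 167°, forward 5.1 m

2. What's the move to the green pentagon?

turn left 144°, forward 2.6 m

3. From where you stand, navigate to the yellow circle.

turn left 89°, forward 9.5 m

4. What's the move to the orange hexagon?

turn left 78°, forward 5.0 m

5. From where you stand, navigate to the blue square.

turn left 103°, forward 10.7 m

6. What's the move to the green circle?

turn left 109°, forward 6.7 m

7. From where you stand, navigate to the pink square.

turn right 175°, forward 3.8 m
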